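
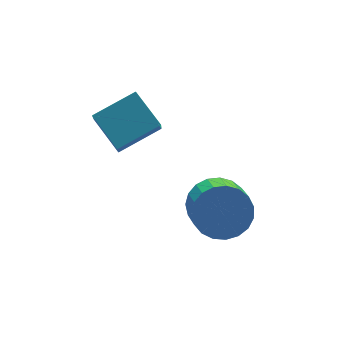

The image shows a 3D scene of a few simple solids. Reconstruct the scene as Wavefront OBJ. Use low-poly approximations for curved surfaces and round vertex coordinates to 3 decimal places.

v 0.295 -1.681 0.508
v 0.58 -1.356 1.072
v 0.289 -2.114 1.656
v 0.005 -2.439 1.092
v 0.304 -1.25 1.072
v 0.013 -2.008 1.656
v 0.027 -1.218 0.975
v -0.264 -1.976 1.559
v -0.203 -1.267 0.797
v -0.494 -2.025 1.381
v -0.348 -1.387 0.57
v -0.639 -2.145 1.153
v -0.381 -1.558 0.331
v -0.672 -2.316 0.915
v -0.297 -1.75 0.123
v -0.588 -2.508 0.707
v -0.111 -1.93 -0.018
v -0.402 -2.688 0.566
v 0.146 -2.068 -0.068
v -0.145 -2.825 0.515
v 0.428 -2.138 -0.019
v 0.137 -2.896 0.565
v 0.688 -2.129 0.122
v 0.397 -2.887 0.705
v 0.879 -2.043 0.329
v 0.588 -2.801 0.913
v 0.97 -1.894 0.567
v 0.679 -2.652 1.151
v 0.944 -1.709 0.795
v 0.653 -2.467 1.379
v 0.806 -1.518 0.974
v 0.515 -2.276 1.558
v -1.682 -0.68 2.785
v -1.825 0.205 3.313
v -1.398 -0.193 2.046
v -1.542 0.692 2.573
v -0.598 -0.732 3.167
v -0.742 0.153 3.694
v -0.315 -0.245 2.427
v -0.458 0.64 2.955
f 2 1 5
f 2 5 3
f 3 5 6
f 3 6 4
f 5 1 7
f 5 7 6
f 6 7 8
f 6 8 4
f 7 1 9
f 7 9 8
f 8 9 10
f 8 10 4
f 9 1 11
f 9 11 10
f 10 11 12
f 10 12 4
f 11 1 13
f 11 13 12
f 12 13 14
f 12 14 4
f 13 1 15
f 13 15 14
f 14 15 16
f 14 16 4
f 15 1 17
f 15 17 16
f 16 17 18
f 16 18 4
f 17 1 19
f 17 19 18
f 18 19 20
f 18 20 4
f 19 1 21
f 19 21 20
f 20 21 22
f 20 22 4
f 21 1 23
f 21 23 22
f 22 23 24
f 22 24 4
f 23 1 25
f 23 25 24
f 24 25 26
f 24 26 4
f 25 1 27
f 25 27 26
f 26 27 28
f 26 28 4
f 27 1 29
f 27 29 28
f 28 29 30
f 28 30 4
f 29 1 31
f 29 31 30
f 30 31 32
f 30 32 4
f 31 1 2
f 31 2 32
f 32 2 3
f 32 3 4
f 34 36 33
f 37 34 33
f 33 36 35
f 35 37 33
f 34 40 36
f 38 34 37
f 38 40 34
f 36 40 35
f 39 37 35
f 35 40 39
f 39 38 37
f 40 38 39



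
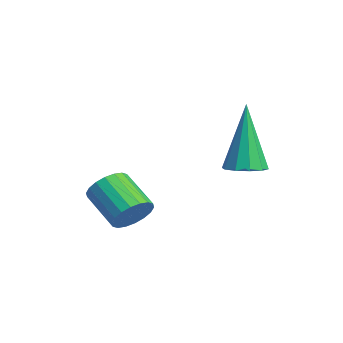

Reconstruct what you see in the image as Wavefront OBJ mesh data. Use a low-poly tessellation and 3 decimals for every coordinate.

v 1.695 -1.343 0.725
v 2.038 -1.498 1.18
v 1.067 -1.853 1.79
v 0.725 -1.697 1.335
v 1.98 -1.247 1.233
v 1.009 -1.602 1.843
v 1.865 -1.016 1.186
v 0.895 -1.371 1.796
v 1.717 -0.849 1.048
v 0.747 -1.204 1.657
v 1.565 -0.78 0.845
v 0.594 -1.135 1.455
v 1.439 -0.822 0.619
v 0.468 -1.177 1.229
v 1.363 -0.968 0.414
v 0.392 -1.322 1.024
v 1.353 -1.187 0.27
v 0.382 -1.542 0.88
v 1.411 -1.438 0.217
v 0.44 -1.793 0.827
v 1.525 -1.669 0.264
v 0.555 -2.024 0.874
v 1.673 -1.836 0.403
v 0.703 -2.191 1.012
v 1.826 -1.905 0.605
v 0.855 -2.26 1.215
v 1.952 -1.863 0.831
v 0.981 -2.218 1.441
v 2.028 -1.718 1.036
v 1.057 -2.072 1.646
v 2.519 1.172 2.29
v 2.889 0.79 2.432
v 2.001 1.368 4.17
v 3.042 1.094 2.442
v 2.995 1.427 2.394
v 2.766 1.663 2.307
v 2.443 1.711 2.213
v 2.149 1.553 2.148
v 1.996 1.249 2.138
v 2.043 0.916 2.186
v 2.272 0.68 2.273
v 2.595 0.632 2.367
f 2 1 5
f 2 5 3
f 3 5 6
f 3 6 4
f 5 1 7
f 5 7 6
f 6 7 8
f 6 8 4
f 7 1 9
f 7 9 8
f 8 9 10
f 8 10 4
f 9 1 11
f 9 11 10
f 10 11 12
f 10 12 4
f 11 1 13
f 11 13 12
f 12 13 14
f 12 14 4
f 13 1 15
f 13 15 14
f 14 15 16
f 14 16 4
f 15 1 17
f 15 17 16
f 16 17 18
f 16 18 4
f 17 1 19
f 17 19 18
f 18 19 20
f 18 20 4
f 19 1 21
f 19 21 20
f 20 21 22
f 20 22 4
f 21 1 23
f 21 23 22
f 22 23 24
f 22 24 4
f 23 1 25
f 23 25 24
f 24 25 26
f 24 26 4
f 25 1 27
f 25 27 26
f 26 27 28
f 26 28 4
f 27 1 29
f 27 29 28
f 28 29 30
f 28 30 4
f 29 1 2
f 29 2 30
f 30 2 3
f 30 3 4
f 32 31 34
f 32 34 33
f 34 31 35
f 34 35 33
f 35 31 36
f 35 36 33
f 36 31 37
f 36 37 33
f 37 31 38
f 37 38 33
f 38 31 39
f 38 39 33
f 39 31 40
f 39 40 33
f 40 31 41
f 40 41 33
f 41 31 42
f 41 42 33
f 42 31 32
f 42 32 33



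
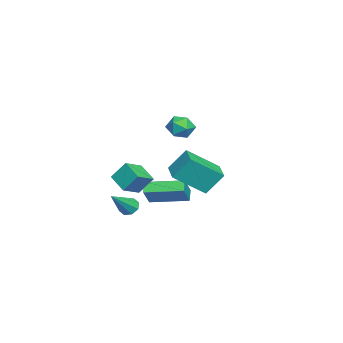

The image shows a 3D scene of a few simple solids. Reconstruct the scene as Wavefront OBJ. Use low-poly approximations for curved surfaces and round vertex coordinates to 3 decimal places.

v 1.093 -2.896 -1.922
v 0.474 -2.95 -1.419
v 1.134 -0.735 -1.639
v 0.514 -0.789 -1.135
v 1.966 -3.051 -0.865
v 1.346 -3.105 -0.361
v 2.006 -0.89 -0.581
v 1.387 -0.944 -0.078
v 1.826 -4.788 0.091
v 1.793 -4.009 1.119
v 0.832 -4.148 -0.425
v 0.799 -3.369 0.602
v 2.661 -3.971 -0.502
v 2.628 -3.192 0.525
v 1.667 -3.331 -1.019
v 1.634 -2.552 0.009
v 2.816 -3.633 -1.607
v 3.26 -3.389 -1.945
v 4.124 -4.307 -0.373
v 3.103 -3.095 -1.618
v 2.777 -3.117 -1.284
v 2.474 -3.441 -1.139
v 2.371 -3.878 -1.268
v 2.528 -4.171 -1.595
v 2.854 -4.15 -1.929
v 3.157 -3.825 -2.074
v -3.966 -1.235 1.896
v -3.589 -1.66 1.206
v -4.151 -2.5 2.574
v -3.774 -2.925 1.884
v -3.278 -2.399 2.41
v -3.164 -1.618 1.991
v -4.576 -2.542 1.789
v -4.462 -1.761 1.37
v -3.966 -2.468 1.14
v -3.164 -2.379 1.524
v -4.576 -1.781 2.256
v -3.774 -1.692 2.64
v 2.977 -1.537 1.395
v 2.786 -0.636 2.629
v 2.322 0.085 0.111
v 2.131 0.986 1.345
v 4.329 -1.086 1.275
v 4.138 -0.185 2.509
v 3.674 0.536 -0.009
v 3.483 1.437 1.225
f 2 4 1
f 5 2 1
f 1 4 3
f 3 5 1
f 2 8 4
f 6 2 5
f 6 8 2
f 4 8 3
f 7 5 3
f 3 8 7
f 7 6 5
f 8 6 7
f 10 12 9
f 13 10 9
f 9 12 11
f 11 13 9
f 10 16 12
f 14 10 13
f 14 16 10
f 12 16 11
f 15 13 11
f 11 16 15
f 15 14 13
f 16 14 15
f 18 17 20
f 18 20 19
f 20 17 21
f 20 21 19
f 21 17 22
f 21 22 19
f 22 17 23
f 22 23 19
f 23 17 24
f 23 24 19
f 24 17 25
f 24 25 19
f 25 17 26
f 25 26 19
f 26 17 18
f 26 18 19
f 27 38 32
f 27 32 28
f 27 28 34
f 27 34 37
f 27 37 38
f 28 32 36
f 32 38 31
f 38 37 29
f 37 34 33
f 34 28 35
f 30 36 31
f 30 31 29
f 30 29 33
f 30 33 35
f 30 35 36
f 31 36 32
f 29 31 38
f 33 29 37
f 35 33 34
f 36 35 28
f 40 42 39
f 43 40 39
f 39 42 41
f 41 43 39
f 40 46 42
f 44 40 43
f 44 46 40
f 42 46 41
f 45 43 41
f 41 46 45
f 45 44 43
f 46 44 45



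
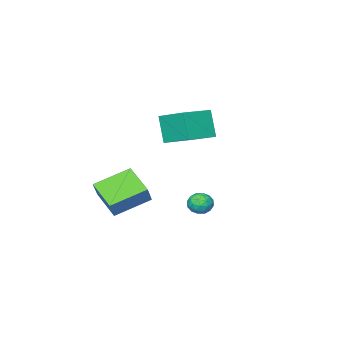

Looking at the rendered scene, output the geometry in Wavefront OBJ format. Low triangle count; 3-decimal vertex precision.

v 3.943 -2.309 -0.73
v 2.084 -1.602 0.087
v 4.186 -0.685 -1.582
v 2.327 0.022 -0.765
v 4.593 -1.842 0.345
v 2.734 -1.135 1.162
v 4.836 -0.218 -0.507
v 2.977 0.489 0.31
v -3.209 -3.248 0.773
v -3.487 -3.986 2.413
v -3.363 -1.475 1.546
v -3.642 -2.214 3.186
v -1.258 -3.226 1.114
v -1.537 -3.965 2.754
v -1.413 -1.454 1.887
v -1.691 -2.192 3.527
v 1.93 3.768 0.005
v 2.432 3.293 0.143
v 1.208 2.927 -0.263
v 1.71 2.452 -0.125
v 1.425 2.825 0.4
v 1.871 3.345 0.566
v 1.769 2.875 -0.686
v 2.215 3.395 -0.52
v 2.332 2.741 -0.284
v 2.12 2.71 0.386
v 1.52 3.51 -0.506
v 1.308 3.479 0.164
v 2.244 3.604 0.097
v 1.396 2.616 -0.217
v 1.228 2.835 0.091
v 1.523 2.556 0.172
v 1.915 3.634 0.346
v 2.21 3.355 0.427
v 1.618 3.08 0.578
v 1.43 2.865 -0.547
v 1.725 2.586 -0.466
v 2.117 3.664 -0.292
v 2.412 3.385 -0.211
v 2.022 3.14 -0.698
v 2.481 3.001 -0.073
v 2.056 2.507 -0.23
v 2.091 2.755 -0.56
v 2.354 3.061 -0.462
v 2.356 2.982 0.321
v 1.931 2.488 0.164
v 1.764 2.708 0.473
v 2.026 3.013 0.57
v 2.297 2.658 0.07
v 1.709 3.732 -0.284
v 1.284 3.238 -0.441
v 1.614 3.207 -0.69
v 1.876 3.512 -0.593
v 1.584 3.713 0.11
v 1.159 3.219 -0.047
v 1.286 3.159 0.342
v 1.549 3.465 0.44
v 1.343 3.562 -0.19
f 2 4 1
f 5 2 1
f 1 4 3
f 3 5 1
f 2 8 4
f 6 2 5
f 6 8 2
f 4 8 3
f 7 5 3
f 3 8 7
f 7 6 5
f 8 6 7
f 10 12 9
f 13 10 9
f 9 12 11
f 11 13 9
f 10 16 12
f 14 10 13
f 14 16 10
f 12 16 11
f 15 13 11
f 11 16 15
f 15 14 13
f 16 14 15
f 17 54 33
f 54 28 57
f 33 57 22
f 54 57 33
f 17 33 29
f 33 22 34
f 29 34 18
f 33 34 29
f 17 29 38
f 29 18 39
f 38 39 24
f 29 39 38
f 17 38 50
f 38 24 53
f 50 53 27
f 38 53 50
f 17 50 54
f 50 27 58
f 54 58 28
f 50 58 54
f 18 34 45
f 34 22 48
f 45 48 26
f 34 48 45
f 22 57 35
f 57 28 56
f 35 56 21
f 57 56 35
f 28 58 55
f 58 27 51
f 55 51 19
f 58 51 55
f 27 53 52
f 53 24 40
f 52 40 23
f 53 40 52
f 24 39 44
f 39 18 41
f 44 41 25
f 39 41 44
f 20 46 32
f 46 26 47
f 32 47 21
f 46 47 32
f 20 32 30
f 32 21 31
f 30 31 19
f 32 31 30
f 20 30 37
f 30 19 36
f 37 36 23
f 30 36 37
f 20 37 42
f 37 23 43
f 42 43 25
f 37 43 42
f 20 42 46
f 42 25 49
f 46 49 26
f 42 49 46
f 21 47 35
f 47 26 48
f 35 48 22
f 47 48 35
f 19 31 55
f 31 21 56
f 55 56 28
f 31 56 55
f 23 36 52
f 36 19 51
f 52 51 27
f 36 51 52
f 25 43 44
f 43 23 40
f 44 40 24
f 43 40 44
f 26 49 45
f 49 25 41
f 45 41 18
f 49 41 45



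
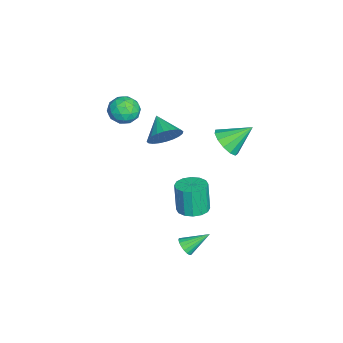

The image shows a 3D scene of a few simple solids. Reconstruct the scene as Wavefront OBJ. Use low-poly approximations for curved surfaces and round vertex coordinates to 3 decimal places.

v -3.113 -1.088 -1.109
v -2.606 -1.097 -0.282
v -4.227 -1.652 -0.431
v -2.768 -0.756 -0.265
v -2.984 -0.465 -0.376
v -3.218 -0.269 -0.599
v -3.437 -0.198 -0.899
v -3.607 -0.262 -1.231
v -3.701 -0.452 -1.545
v -3.706 -0.738 -1.792
v -3.621 -1.078 -1.935
v -3.458 -1.419 -1.952
v -3.243 -1.71 -1.841
v -3.008 -1.906 -1.618
v -2.789 -1.978 -1.318
v -2.62 -1.914 -0.986
v -2.525 -1.724 -0.672
v -2.52 -1.437 -0.425
v 3.421 0.585 -3.663
v 3.7 0.903 -4.014
v 3.099 1.735 -2.877
v 3.474 0.904 -4.108
v 3.237 0.841 -4.114
v 3.037 0.728 -4.03
v 2.913 0.586 -3.873
v 2.889 0.444 -3.675
v 2.971 0.33 -3.475
v 3.142 0.267 -3.312
v 3.368 0.266 -3.218
v 3.605 0.328 -3.212
v 3.805 0.442 -3.296
v 3.929 0.583 -3.453
v 3.953 0.725 -3.651
v 3.871 0.839 -3.851
v -2.904 -2.751 1.761
v -2.348 -2.358 1.198
v -1.872 -3.662 2.142
v -1.316 -3.269 1.579
v -1.586 -2.843 2.304
v -2.223 -2.279 2.069
v -1.997 -3.741 1.271
v -2.634 -3.177 1.036
v -1.788 -2.969 0.895
v -1.534 -2.414 1.534
v -2.686 -3.606 1.806
v -2.432 -3.051 2.445
v -2.717 -2.474 1.446
v -1.503 -3.546 1.894
v -1.662 -3.295 2.321
v -1.335 -3.064 1.99
v -2.643 -2.428 1.957
v -2.317 -2.197 1.627
v -1.868 -2.482 2.277
v -1.903 -3.823 1.713
v -1.577 -3.592 1.383
v -2.885 -2.956 1.35
v -2.558 -2.725 1.019
v -2.352 -3.538 1.063
v -2.061 -2.603 0.937
v -1.454 -3.138 1.161
v -1.854 -3.416 0.98
v -2.229 -3.084 0.842
v -1.911 -2.276 1.312
v -1.305 -2.812 1.537
v -1.463 -2.562 1.963
v -1.838 -2.23 1.824
v -1.582 -2.636 1.135
v -2.915 -3.208 1.803
v -2.309 -3.744 2.028
v -2.382 -3.79 1.516
v -2.757 -3.458 1.377
v -2.766 -2.882 2.179
v -2.159 -3.417 2.403
v -1.991 -2.936 2.498
v -2.366 -2.604 2.36
v -2.638 -3.384 2.205
v 0.633 0.703 -3.31
v 1.445 0.782 -3.161
v 1.16 0.656 -1.54
v 0.347 0.577 -1.69
v 1.292 1.183 -3.157
v 1.006 1.058 -1.536
v 0.962 1.456 -3.194
v 0.676 1.33 -1.573
v 0.544 1.527 -3.262
v 0.258 1.401 -1.642
v 0.149 1.377 -3.343
v -0.136 1.251 -1.723
v -0.115 1.046 -3.415
v -0.401 0.921 -1.795
v -0.18 0.624 -3.46
v -0.465 0.498 -1.839
v -0.026 0.222 -3.464
v -0.312 0.097 -1.843
v 0.304 -0.05 -3.427
v 0.018 -0.176 -1.806
v 0.722 -0.121 -3.358
v 0.436 -0.247 -1.738
v 1.116 0.029 -3.277
v 0.831 -0.097 -1.657
v 1.381 0.359 -3.205
v 1.095 0.234 -1.585
v -1.182 2.132 0.399
v -0.643 1.755 1.027
v -1.498 3.388 1.421
v -0.344 2.061 0.745
v -0.31 2.389 0.352
v -0.554 2.636 -0.026
v -0.997 2.722 -0.269
v -1.499 2.622 -0.3
v -1.9 2.366 -0.11
v -2.073 2.035 0.242
v -1.964 1.736 0.644
v -1.606 1.562 0.967
v -1.114 1.569 1.11
f 2 1 4
f 2 4 3
f 4 1 5
f 4 5 3
f 5 1 6
f 5 6 3
f 6 1 7
f 6 7 3
f 7 1 8
f 7 8 3
f 8 1 9
f 8 9 3
f 9 1 10
f 9 10 3
f 10 1 11
f 10 11 3
f 11 1 12
f 11 12 3
f 12 1 13
f 12 13 3
f 13 1 14
f 13 14 3
f 14 1 15
f 14 15 3
f 15 1 16
f 15 16 3
f 16 1 17
f 16 17 3
f 17 1 18
f 17 18 3
f 18 1 2
f 18 2 3
f 20 19 22
f 20 22 21
f 22 19 23
f 22 23 21
f 23 19 24
f 23 24 21
f 24 19 25
f 24 25 21
f 25 19 26
f 25 26 21
f 26 19 27
f 26 27 21
f 27 19 28
f 27 28 21
f 28 19 29
f 28 29 21
f 29 19 30
f 29 30 21
f 30 19 31
f 30 31 21
f 31 19 32
f 31 32 21
f 32 19 33
f 32 33 21
f 33 19 34
f 33 34 21
f 34 19 20
f 34 20 21
f 35 72 51
f 72 46 75
f 51 75 40
f 72 75 51
f 35 51 47
f 51 40 52
f 47 52 36
f 51 52 47
f 35 47 56
f 47 36 57
f 56 57 42
f 47 57 56
f 35 56 68
f 56 42 71
f 68 71 45
f 56 71 68
f 35 68 72
f 68 45 76
f 72 76 46
f 68 76 72
f 36 52 63
f 52 40 66
f 63 66 44
f 52 66 63
f 40 75 53
f 75 46 74
f 53 74 39
f 75 74 53
f 46 76 73
f 76 45 69
f 73 69 37
f 76 69 73
f 45 71 70
f 71 42 58
f 70 58 41
f 71 58 70
f 42 57 62
f 57 36 59
f 62 59 43
f 57 59 62
f 38 64 50
f 64 44 65
f 50 65 39
f 64 65 50
f 38 50 48
f 50 39 49
f 48 49 37
f 50 49 48
f 38 48 55
f 48 37 54
f 55 54 41
f 48 54 55
f 38 55 60
f 55 41 61
f 60 61 43
f 55 61 60
f 38 60 64
f 60 43 67
f 64 67 44
f 60 67 64
f 39 65 53
f 65 44 66
f 53 66 40
f 65 66 53
f 37 49 73
f 49 39 74
f 73 74 46
f 49 74 73
f 41 54 70
f 54 37 69
f 70 69 45
f 54 69 70
f 43 61 62
f 61 41 58
f 62 58 42
f 61 58 62
f 44 67 63
f 67 43 59
f 63 59 36
f 67 59 63
f 78 77 81
f 78 81 79
f 79 81 82
f 79 82 80
f 81 77 83
f 81 83 82
f 82 83 84
f 82 84 80
f 83 77 85
f 83 85 84
f 84 85 86
f 84 86 80
f 85 77 87
f 85 87 86
f 86 87 88
f 86 88 80
f 87 77 89
f 87 89 88
f 88 89 90
f 88 90 80
f 89 77 91
f 89 91 90
f 90 91 92
f 90 92 80
f 91 77 93
f 91 93 92
f 92 93 94
f 92 94 80
f 93 77 95
f 93 95 94
f 94 95 96
f 94 96 80
f 95 77 97
f 95 97 96
f 96 97 98
f 96 98 80
f 97 77 99
f 97 99 98
f 98 99 100
f 98 100 80
f 99 77 101
f 99 101 100
f 100 101 102
f 100 102 80
f 101 77 78
f 101 78 102
f 102 78 79
f 102 79 80
f 104 103 106
f 104 106 105
f 106 103 107
f 106 107 105
f 107 103 108
f 107 108 105
f 108 103 109
f 108 109 105
f 109 103 110
f 109 110 105
f 110 103 111
f 110 111 105
f 111 103 112
f 111 112 105
f 112 103 113
f 112 113 105
f 113 103 114
f 113 114 105
f 114 103 115
f 114 115 105
f 115 103 104
f 115 104 105



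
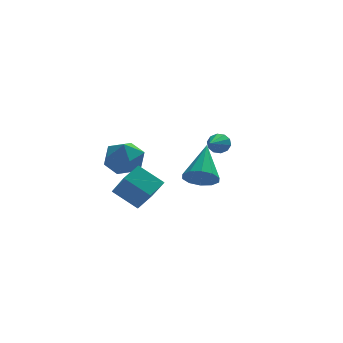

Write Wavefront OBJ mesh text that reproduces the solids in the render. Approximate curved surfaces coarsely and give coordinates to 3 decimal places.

v 0.789 2.362 1.263
v 1.072 2.448 1.774
v 0.051 1.018 1.897
v 0.756 2.629 1.789
v 0.452 2.708 1.603
v 0.277 2.655 1.287
v 0.298 2.49 0.962
v 0.506 2.277 0.752
v 0.822 2.096 0.737
v 1.126 2.017 0.923
v 1.301 2.07 1.239
v 1.28 2.235 1.564
v -4.694 -0.237 -0.184
v -4.301 -1.177 1.062
v -3.898 0.561 0.167
v -3.505 -0.38 1.413
v -3.635 -0.92 -1.033
v -3.242 -1.861 0.213
v -2.839 -0.123 -0.682
v -2.446 -1.063 0.564
v -1.233 -3.17 1.688
v -0.489 -3.56 1.823
v -0.627 -1.57 2.972
v -0.434 -3.246 1.406
v -0.684 -2.903 1.096
v -1.143 -2.662 1.012
v -1.637 -2.615 1.186
v -1.976 -2.781 1.552
v -2.031 -3.095 1.969
v -1.781 -3.438 2.279
v -1.322 -3.679 2.363
v -0.829 -3.725 2.189
v -4.525 3.149 -0.007
v -3.7 3.868 0.203
v -3.54 1.812 0.697
v -2.715 2.531 0.907
v -3.669 2.595 1.48
v -4.278 3.421 1.045
v -2.962 2.259 -0.145
v -3.571 3.085 -0.58
v -2.734 3.318 0.118
v -3.171 3.525 1.122
v -4.069 2.155 -0.222
v -4.506 2.362 0.782
f 2 1 4
f 2 4 3
f 4 1 5
f 4 5 3
f 5 1 6
f 5 6 3
f 6 1 7
f 6 7 3
f 7 1 8
f 7 8 3
f 8 1 9
f 8 9 3
f 9 1 10
f 9 10 3
f 10 1 11
f 10 11 3
f 11 1 12
f 11 12 3
f 12 1 2
f 12 2 3
f 14 16 13
f 17 14 13
f 13 16 15
f 15 17 13
f 14 20 16
f 18 14 17
f 18 20 14
f 16 20 15
f 19 17 15
f 15 20 19
f 19 18 17
f 20 18 19
f 22 21 24
f 22 24 23
f 24 21 25
f 24 25 23
f 25 21 26
f 25 26 23
f 26 21 27
f 26 27 23
f 27 21 28
f 27 28 23
f 28 21 29
f 28 29 23
f 29 21 30
f 29 30 23
f 30 21 31
f 30 31 23
f 31 21 32
f 31 32 23
f 32 21 22
f 32 22 23
f 33 44 38
f 33 38 34
f 33 34 40
f 33 40 43
f 33 43 44
f 34 38 42
f 38 44 37
f 44 43 35
f 43 40 39
f 40 34 41
f 36 42 37
f 36 37 35
f 36 35 39
f 36 39 41
f 36 41 42
f 37 42 38
f 35 37 44
f 39 35 43
f 41 39 40
f 42 41 34



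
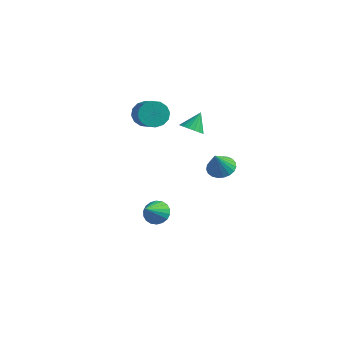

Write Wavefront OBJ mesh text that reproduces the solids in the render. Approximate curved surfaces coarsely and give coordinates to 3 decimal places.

v -2.989 -1.588 2.219
v -2.439 -1.534 1.613
v -1.281 -2.538 2.576
v -1.831 -2.592 3.181
v -2.359 -1.201 1.864
v -1.201 -2.205 2.827
v -2.448 -0.972 2.21
v -1.29 -1.976 3.173
v -2.682 -0.908 2.559
v -1.524 -1.912 3.521
v -2.998 -1.026 2.816
v -1.84 -2.03 3.778
v -3.312 -1.295 2.913
v -2.154 -2.299 3.876
v -3.539 -1.642 2.824
v -2.381 -2.646 3.787
v -3.619 -1.975 2.573
v -2.461 -2.979 3.536
v -3.53 -2.204 2.227
v -2.372 -3.208 3.19
v -3.296 -2.268 1.879
v -2.138 -3.272 2.841
v -2.98 -2.15 1.622
v -1.822 -3.154 2.584
v -2.666 -1.881 1.524
v -1.508 -2.885 2.487
v -1.487 -2.894 -3.997
v -0.759 -2.967 -4.158
v -1.373 -4.066 -2.943
v -0.758 -2.744 -3.91
v -0.902 -2.551 -3.679
v -1.161 -2.425 -3.511
v -1.486 -2.393 -3.44
v -1.811 -2.459 -3.478
v -2.071 -2.612 -3.62
v -2.216 -2.821 -3.836
v -2.217 -3.044 -4.084
v -2.073 -3.238 -4.315
v -1.813 -3.363 -4.483
v -1.489 -3.396 -4.554
v -1.164 -3.329 -4.516
v -0.904 -3.176 -4.374
v 1.734 -1.842 0.206
v 2.439 -1.561 0.34
v 1.746 -2.438 1.394
v 2.251 -1.33 0.457
v 1.975 -1.187 0.532
v 1.656 -1.157 0.55
v 1.352 -1.246 0.508
v 1.113 -1.438 0.414
v 0.982 -1.699 0.284
v 0.981 -1.986 0.141
v 1.11 -2.247 0.008
v 1.347 -2.438 -0.09
v 1.651 -2.526 -0.137
v 1.97 -2.496 -0.125
v 2.248 -2.353 -0.056
v 2.437 -2.121 0.059
v 2.504 -1.841 0.199
v 0.351 -2.469 2.816
v 0.791 -2.858 3.118
v 0.409 -1.731 3.684
v 0.969 -2.665 2.942
v 1.005 -2.427 2.738
v 0.892 -2.199 2.551
v 0.655 -2.032 2.425
v 0.348 -1.966 2.389
v 0.042 -2.014 2.451
v -0.193 -2.167 2.596
v -0.303 -2.389 2.792
v -0.264 -2.629 2.993
v -0.084 -2.832 3.154
v 0.196 -2.952 3.238
v 0.512 -2.962 3.225
f 2 1 5
f 2 5 3
f 3 5 6
f 3 6 4
f 5 1 7
f 5 7 6
f 6 7 8
f 6 8 4
f 7 1 9
f 7 9 8
f 8 9 10
f 8 10 4
f 9 1 11
f 9 11 10
f 10 11 12
f 10 12 4
f 11 1 13
f 11 13 12
f 12 13 14
f 12 14 4
f 13 1 15
f 13 15 14
f 14 15 16
f 14 16 4
f 15 1 17
f 15 17 16
f 16 17 18
f 16 18 4
f 17 1 19
f 17 19 18
f 18 19 20
f 18 20 4
f 19 1 21
f 19 21 20
f 20 21 22
f 20 22 4
f 21 1 23
f 21 23 22
f 22 23 24
f 22 24 4
f 23 1 25
f 23 25 24
f 24 25 26
f 24 26 4
f 25 1 2
f 25 2 26
f 26 2 3
f 26 3 4
f 28 27 30
f 28 30 29
f 30 27 31
f 30 31 29
f 31 27 32
f 31 32 29
f 32 27 33
f 32 33 29
f 33 27 34
f 33 34 29
f 34 27 35
f 34 35 29
f 35 27 36
f 35 36 29
f 36 27 37
f 36 37 29
f 37 27 38
f 37 38 29
f 38 27 39
f 38 39 29
f 39 27 40
f 39 40 29
f 40 27 41
f 40 41 29
f 41 27 42
f 41 42 29
f 42 27 28
f 42 28 29
f 44 43 46
f 44 46 45
f 46 43 47
f 46 47 45
f 47 43 48
f 47 48 45
f 48 43 49
f 48 49 45
f 49 43 50
f 49 50 45
f 50 43 51
f 50 51 45
f 51 43 52
f 51 52 45
f 52 43 53
f 52 53 45
f 53 43 54
f 53 54 45
f 54 43 55
f 54 55 45
f 55 43 56
f 55 56 45
f 56 43 57
f 56 57 45
f 57 43 58
f 57 58 45
f 58 43 59
f 58 59 45
f 59 43 44
f 59 44 45
f 61 60 63
f 61 63 62
f 63 60 64
f 63 64 62
f 64 60 65
f 64 65 62
f 65 60 66
f 65 66 62
f 66 60 67
f 66 67 62
f 67 60 68
f 67 68 62
f 68 60 69
f 68 69 62
f 69 60 70
f 69 70 62
f 70 60 71
f 70 71 62
f 71 60 72
f 71 72 62
f 72 60 73
f 72 73 62
f 73 60 74
f 73 74 62
f 74 60 61
f 74 61 62



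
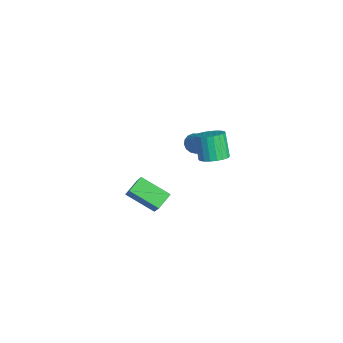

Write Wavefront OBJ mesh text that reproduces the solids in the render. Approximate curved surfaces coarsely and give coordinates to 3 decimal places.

v -3.933 2.386 -0.16
v -3.534 2.576 -0.581
v -2.447 2.634 1.36
v -3.665 2.822 -0.493
v -3.857 2.968 -0.329
v -4.067 2.98 -0.126
v -4.246 2.857 0.069
v -4.353 2.626 0.211
v -4.364 2.34 0.269
v -4.276 2.064 0.228
v -4.11 1.863 0.098
v -3.903 1.781 -0.091
v -3.703 1.838 -0.296
v -3.555 2.02 -0.47
v -3.494 2.287 -0.572
v 1.107 2.036 2.977
v 1.751 2.008 3.32
v 1.097 1.957 4.545
v 0.453 1.984 4.203
v 1.7 2.307 3.306
v 1.046 2.256 4.531
v 1.547 2.559 3.234
v 0.892 2.508 4.459
v 1.318 2.72 3.118
v 0.663 2.669 4.343
v 1.052 2.763 2.978
v 0.397 2.712 4.203
v 0.796 2.681 2.838
v 0.141 2.63 4.063
v 0.593 2.486 2.722
v -0.061 2.435 3.947
v 0.48 2.214 2.65
v -0.175 2.163 3.875
v 0.475 1.911 2.634
v -0.18 1.86 3.859
v 0.58 1.629 2.678
v -0.075 1.578 3.904
v 0.775 1.418 2.774
v 0.121 1.367 3.999
v 1.028 1.313 2.905
v 0.374 1.262 4.13
v 1.295 1.334 3.048
v 0.64 1.283 4.274
v 1.529 1.475 3.18
v 0.875 1.424 4.405
v 1.691 1.714 3.276
v 1.036 1.663 4.501
v -3.07 -1.378 -2.69
v -1.782 -1.426 -1.281
v -3.581 -0.687 -2.199
v -2.293 -0.735 -0.789
v -2.147 -0.125 -3.491
v -0.859 -0.173 -2.081
v -2.658 0.566 -2.999
v -1.37 0.518 -1.59
f 2 1 4
f 2 4 3
f 4 1 5
f 4 5 3
f 5 1 6
f 5 6 3
f 6 1 7
f 6 7 3
f 7 1 8
f 7 8 3
f 8 1 9
f 8 9 3
f 9 1 10
f 9 10 3
f 10 1 11
f 10 11 3
f 11 1 12
f 11 12 3
f 12 1 13
f 12 13 3
f 13 1 14
f 13 14 3
f 14 1 15
f 14 15 3
f 15 1 2
f 15 2 3
f 17 16 20
f 17 20 18
f 18 20 21
f 18 21 19
f 20 16 22
f 20 22 21
f 21 22 23
f 21 23 19
f 22 16 24
f 22 24 23
f 23 24 25
f 23 25 19
f 24 16 26
f 24 26 25
f 25 26 27
f 25 27 19
f 26 16 28
f 26 28 27
f 27 28 29
f 27 29 19
f 28 16 30
f 28 30 29
f 29 30 31
f 29 31 19
f 30 16 32
f 30 32 31
f 31 32 33
f 31 33 19
f 32 16 34
f 32 34 33
f 33 34 35
f 33 35 19
f 34 16 36
f 34 36 35
f 35 36 37
f 35 37 19
f 36 16 38
f 36 38 37
f 37 38 39
f 37 39 19
f 38 16 40
f 38 40 39
f 39 40 41
f 39 41 19
f 40 16 42
f 40 42 41
f 41 42 43
f 41 43 19
f 42 16 44
f 42 44 43
f 43 44 45
f 43 45 19
f 44 16 46
f 44 46 45
f 45 46 47
f 45 47 19
f 46 16 17
f 46 17 47
f 47 17 18
f 47 18 19
f 49 51 48
f 52 49 48
f 48 51 50
f 50 52 48
f 49 55 51
f 53 49 52
f 53 55 49
f 51 55 50
f 54 52 50
f 50 55 54
f 54 53 52
f 55 53 54



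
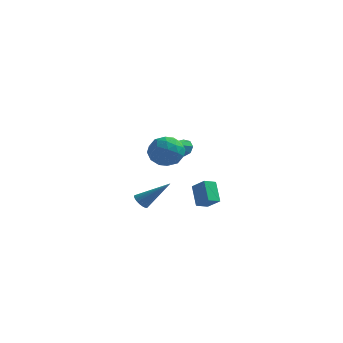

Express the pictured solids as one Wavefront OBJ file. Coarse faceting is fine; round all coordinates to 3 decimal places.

v 1.536 -3.602 -0.187
v 1.916 -3.875 -0.496
v 3.044 -3.078 1.207
v 1.925 -3.66 -0.586
v 1.867 -3.436 -0.608
v 1.751 -3.24 -0.556
v 1.599 -3.107 -0.441
v 1.435 -3.06 -0.282
v 1.289 -3.106 -0.107
v 1.186 -3.238 0.054
v 1.143 -3.433 0.174
v 1.168 -3.658 0.231
v 1.257 -3.872 0.216
v 1.394 -4.04 0.131
v 1.556 -4.133 -0.009
v 1.714 -4.133 -0.18
v 1.841 -4.042 -0.352
v 3.323 -3.275 4.71
v 4.04 -3.314 3.9
v 2.26 -4.346 3.82
v 2.977 -4.385 3.01
v 3.206 -4.854 3.959
v 3.863 -4.191 4.509
v 2.437 -3.469 3.211
v 3.094 -2.806 3.761
v 3.493 -3.433 2.973
v 3.968 -4.289 3.436
v 2.332 -3.371 4.284
v 2.807 -4.227 4.747
v 3.775 -3.2 4.383
v 2.525 -4.46 3.337
v 2.66 -4.735 3.895
v 3.082 -4.758 3.418
v 3.671 -3.716 4.741
v 4.093 -3.739 4.265
v 3.602 -4.644 4.3
v 2.207 -3.921 3.455
v 2.629 -3.944 2.979
v 3.218 -2.902 4.302
v 3.64 -2.925 3.825
v 2.698 -3.016 3.42
v 3.875 -3.293 3.363
v 3.25 -3.923 2.839
v 2.932 -3.384 2.957
v 3.318 -2.995 3.281
v 4.154 -3.797 3.634
v 3.53 -4.426 3.111
v 3.664 -4.702 3.669
v 4.05 -4.313 3.992
v 3.833 -3.867 3.09
v 2.77 -3.234 4.609
v 2.146 -3.863 4.086
v 2.25 -3.347 3.728
v 2.636 -2.958 4.051
v 3.05 -3.737 4.881
v 2.425 -4.367 4.357
v 2.982 -4.665 4.439
v 3.368 -4.276 4.763
v 2.467 -3.793 4.63
v 0.653 4.171 1.259
v 0.973 4.348 1.796
v 0.247 2.709 1.981
v 0.495 4.485 1.805
v 0.109 4.438 1.494
v 0.043 4.235 1.045
v 0.334 3.993 0.721
v 0.812 3.856 0.712
v 1.197 3.903 1.024
v 1.264 4.107 1.473
v 2.25 1.693 -0.752
v 3.131 1.402 -0.09
v 2.671 2.385 -1.009
v 3.552 2.094 -0.346
v 2.848 0.906 -1.894
v 3.729 0.615 -1.231
v 3.269 1.598 -2.15
v 4.15 1.307 -1.488
f 2 1 4
f 2 4 3
f 4 1 5
f 4 5 3
f 5 1 6
f 5 6 3
f 6 1 7
f 6 7 3
f 7 1 8
f 7 8 3
f 8 1 9
f 8 9 3
f 9 1 10
f 9 10 3
f 10 1 11
f 10 11 3
f 11 1 12
f 11 12 3
f 12 1 13
f 12 13 3
f 13 1 14
f 13 14 3
f 14 1 15
f 14 15 3
f 15 1 16
f 15 16 3
f 16 1 17
f 16 17 3
f 17 1 2
f 17 2 3
f 18 55 34
f 55 29 58
f 34 58 23
f 55 58 34
f 18 34 30
f 34 23 35
f 30 35 19
f 34 35 30
f 18 30 39
f 30 19 40
f 39 40 25
f 30 40 39
f 18 39 51
f 39 25 54
f 51 54 28
f 39 54 51
f 18 51 55
f 51 28 59
f 55 59 29
f 51 59 55
f 19 35 46
f 35 23 49
f 46 49 27
f 35 49 46
f 23 58 36
f 58 29 57
f 36 57 22
f 58 57 36
f 29 59 56
f 59 28 52
f 56 52 20
f 59 52 56
f 28 54 53
f 54 25 41
f 53 41 24
f 54 41 53
f 25 40 45
f 40 19 42
f 45 42 26
f 40 42 45
f 21 47 33
f 47 27 48
f 33 48 22
f 47 48 33
f 21 33 31
f 33 22 32
f 31 32 20
f 33 32 31
f 21 31 38
f 31 20 37
f 38 37 24
f 31 37 38
f 21 38 43
f 38 24 44
f 43 44 26
f 38 44 43
f 21 43 47
f 43 26 50
f 47 50 27
f 43 50 47
f 22 48 36
f 48 27 49
f 36 49 23
f 48 49 36
f 20 32 56
f 32 22 57
f 56 57 29
f 32 57 56
f 24 37 53
f 37 20 52
f 53 52 28
f 37 52 53
f 26 44 45
f 44 24 41
f 45 41 25
f 44 41 45
f 27 50 46
f 50 26 42
f 46 42 19
f 50 42 46
f 61 60 63
f 61 63 62
f 63 60 64
f 63 64 62
f 64 60 65
f 64 65 62
f 65 60 66
f 65 66 62
f 66 60 67
f 66 67 62
f 67 60 68
f 67 68 62
f 68 60 69
f 68 69 62
f 69 60 61
f 69 61 62
f 71 73 70
f 74 71 70
f 70 73 72
f 72 74 70
f 71 77 73
f 75 71 74
f 75 77 71
f 73 77 72
f 76 74 72
f 72 77 76
f 76 75 74
f 77 75 76



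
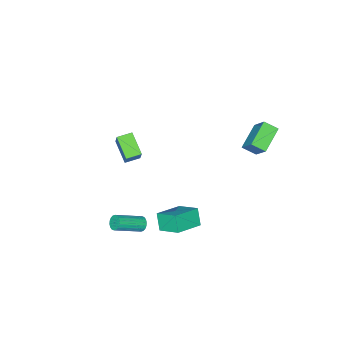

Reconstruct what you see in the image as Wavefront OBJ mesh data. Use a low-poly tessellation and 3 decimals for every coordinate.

v -5.178 2.603 2.438
v -4.8 3.709 3.82
v -3.569 3.065 1.629
v -3.191 4.171 3.011
v -4.709 1.829 2.929
v -4.331 2.935 4.311
v -3.1 2.291 2.12
v -2.722 3.397 3.502
v 4.189 2.313 0.855
v 4.052 3.713 1.617
v 2.43 2.426 0.329
v 2.292 3.827 1.091
v 4.528 2.893 -0.151
v 4.39 4.294 0.611
v 2.768 3.007 -0.677
v 2.631 4.407 0.085
v 3.146 -0.101 -2.937
v 3.451 0.163 -3.296
v 5.1 -0.475 -2.361
v 4.794 -0.739 -2.003
v 3.417 0.327 -3.123
v 5.066 -0.311 -2.189
v 3.329 0.407 -2.914
v 4.978 -0.232 -1.98
v 3.205 0.385 -2.71
v 4.854 -0.253 -1.775
v 3.069 0.268 -2.55
v 4.718 -0.371 -1.616
v 2.948 0.077 -2.467
v 4.597 -0.561 -1.533
v 2.866 -0.148 -2.477
v 4.515 -0.787 -1.543
v 2.84 -0.365 -2.579
v 4.489 -1.003 -1.644
v 2.874 -0.529 -2.751
v 4.523 -1.167 -1.817
v 2.962 -0.608 -2.96
v 4.611 -1.247 -2.026
v 3.086 -0.587 -3.165
v 4.735 -1.225 -2.23
v 3.222 -0.469 -3.324
v 4.871 -1.108 -2.39
v 3.343 -0.279 -3.407
v 4.992 -0.917 -2.473
v 3.425 -0.053 -3.397
v 5.074 -0.692 -2.463
v 0.195 -3.243 -0.602
v -0.307 -4.595 0.299
v 0.67 -2.598 0.631
v 0.168 -3.95 1.532
v 1.112 -3.67 -0.732
v 0.61 -5.022 0.169
v 1.587 -3.025 0.501
v 1.085 -4.377 1.402
f 2 4 1
f 5 2 1
f 1 4 3
f 3 5 1
f 2 8 4
f 6 2 5
f 6 8 2
f 4 8 3
f 7 5 3
f 3 8 7
f 7 6 5
f 8 6 7
f 10 12 9
f 13 10 9
f 9 12 11
f 11 13 9
f 10 16 12
f 14 10 13
f 14 16 10
f 12 16 11
f 15 13 11
f 11 16 15
f 15 14 13
f 16 14 15
f 18 17 21
f 18 21 19
f 19 21 22
f 19 22 20
f 21 17 23
f 21 23 22
f 22 23 24
f 22 24 20
f 23 17 25
f 23 25 24
f 24 25 26
f 24 26 20
f 25 17 27
f 25 27 26
f 26 27 28
f 26 28 20
f 27 17 29
f 27 29 28
f 28 29 30
f 28 30 20
f 29 17 31
f 29 31 30
f 30 31 32
f 30 32 20
f 31 17 33
f 31 33 32
f 32 33 34
f 32 34 20
f 33 17 35
f 33 35 34
f 34 35 36
f 34 36 20
f 35 17 37
f 35 37 36
f 36 37 38
f 36 38 20
f 37 17 39
f 37 39 38
f 38 39 40
f 38 40 20
f 39 17 41
f 39 41 40
f 40 41 42
f 40 42 20
f 41 17 43
f 41 43 42
f 42 43 44
f 42 44 20
f 43 17 45
f 43 45 44
f 44 45 46
f 44 46 20
f 45 17 18
f 45 18 46
f 46 18 19
f 46 19 20
f 48 50 47
f 51 48 47
f 47 50 49
f 49 51 47
f 48 54 50
f 52 48 51
f 52 54 48
f 50 54 49
f 53 51 49
f 49 54 53
f 53 52 51
f 54 52 53



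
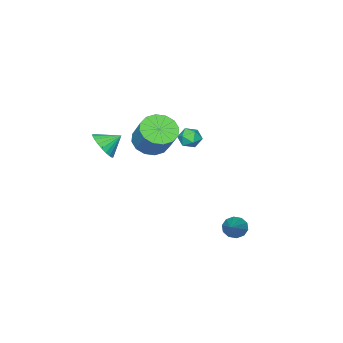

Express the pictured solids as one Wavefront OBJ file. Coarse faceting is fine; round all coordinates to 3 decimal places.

v 2.734 -1.649 3.091
v 3.213 -2.364 3.442
v 3.646 -1.466 4.68
v 3.166 -0.751 4.329
v 3.527 -2.129 3.162
v 3.959 -1.231 4.401
v 3.628 -1.766 2.863
v 4.06 -0.868 4.102
v 3.489 -1.371 2.625
v 3.922 -0.473 3.864
v 3.148 -1.05 2.512
v 3.581 -0.152 3.751
v 2.696 -0.89 2.554
v 3.129 0.008 3.793
v 2.254 -0.934 2.74
v 2.687 -0.036 3.978
v 1.941 -1.169 3.019
v 2.373 -0.271 4.258
v 1.84 -1.532 3.318
v 2.272 -0.634 4.557
v 1.978 -1.927 3.556
v 2.411 -1.029 4.795
v 2.319 -2.248 3.669
v 2.752 -1.35 4.908
v 2.771 -2.408 3.627
v 3.204 -1.51 4.866
v 3.293 -4.165 2.017
v 3.657 -4.454 2.716
v 2.587 -3.635 2.603
v 3.825 -4.177 2.667
v 3.911 -3.898 2.518
v 3.904 -3.659 2.294
v 3.803 -3.498 2.027
v 3.625 -3.438 1.758
v 3.396 -3.489 1.529
v 3.151 -3.643 1.374
v 2.929 -3.876 1.317
v 2.761 -4.153 1.366
v 2.675 -4.433 1.515
v 2.682 -4.671 1.739
v 2.783 -4.833 2.006
v 2.961 -4.892 2.275
v 3.19 -4.842 2.504
v 3.434 -4.688 2.659
v 0.728 1.739 -2.346
v 1.152 1.363 -2.599
v 2.252 2.681 -1.194
v 1.124 1.676 -2.819
v 0.945 2.013 -2.858
v 0.683 2.245 -2.701
v 0.439 2.283 -2.409
v 0.304 2.114 -2.092
v 0.332 1.801 -1.873
v 0.511 1.464 -1.834
v 0.773 1.232 -1.99
v 1.017 1.194 -2.283
v -0.604 -1.375 1.865
v -0.295 -1.596 2.382
v -0.325 -2.224 1.338
v -0.016 -2.445 1.855
v -0.657 -2.412 1.854
v -0.829 -1.887 2.18
v 0.209 -1.933 1.54
v 0.037 -1.408 1.866
v 0.207 -1.94 2.182
v -0.328 -2.236 2.375
v -0.292 -1.584 1.345
v -0.827 -1.88 1.538
f 2 1 5
f 2 5 3
f 3 5 6
f 3 6 4
f 5 1 7
f 5 7 6
f 6 7 8
f 6 8 4
f 7 1 9
f 7 9 8
f 8 9 10
f 8 10 4
f 9 1 11
f 9 11 10
f 10 11 12
f 10 12 4
f 11 1 13
f 11 13 12
f 12 13 14
f 12 14 4
f 13 1 15
f 13 15 14
f 14 15 16
f 14 16 4
f 15 1 17
f 15 17 16
f 16 17 18
f 16 18 4
f 17 1 19
f 17 19 18
f 18 19 20
f 18 20 4
f 19 1 21
f 19 21 20
f 20 21 22
f 20 22 4
f 21 1 23
f 21 23 22
f 22 23 24
f 22 24 4
f 23 1 25
f 23 25 24
f 24 25 26
f 24 26 4
f 25 1 2
f 25 2 26
f 26 2 3
f 26 3 4
f 28 27 30
f 28 30 29
f 30 27 31
f 30 31 29
f 31 27 32
f 31 32 29
f 32 27 33
f 32 33 29
f 33 27 34
f 33 34 29
f 34 27 35
f 34 35 29
f 35 27 36
f 35 36 29
f 36 27 37
f 36 37 29
f 37 27 38
f 37 38 29
f 38 27 39
f 38 39 29
f 39 27 40
f 39 40 29
f 40 27 41
f 40 41 29
f 41 27 42
f 41 42 29
f 42 27 43
f 42 43 29
f 43 27 44
f 43 44 29
f 44 27 28
f 44 28 29
f 46 45 48
f 46 48 47
f 48 45 49
f 48 49 47
f 49 45 50
f 49 50 47
f 50 45 51
f 50 51 47
f 51 45 52
f 51 52 47
f 52 45 53
f 52 53 47
f 53 45 54
f 53 54 47
f 54 45 55
f 54 55 47
f 55 45 56
f 55 56 47
f 56 45 46
f 56 46 47
f 57 68 62
f 57 62 58
f 57 58 64
f 57 64 67
f 57 67 68
f 58 62 66
f 62 68 61
f 68 67 59
f 67 64 63
f 64 58 65
f 60 66 61
f 60 61 59
f 60 59 63
f 60 63 65
f 60 65 66
f 61 66 62
f 59 61 68
f 63 59 67
f 65 63 64
f 66 65 58



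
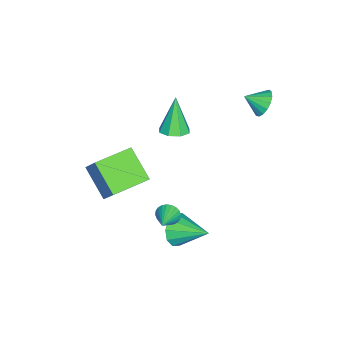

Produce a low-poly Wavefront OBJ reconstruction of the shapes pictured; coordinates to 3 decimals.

v 2.008 1.112 -4.024
v 2.428 1.365 -4.872
v 2.432 2.848 -3.296
v 1.843 1.519 -4.9
v 1.321 1.517 -4.592
v 1.062 1.361 -4.068
v 1.164 1.109 -3.527
v 1.589 0.858 -3.175
v 2.174 0.704 -3.148
v 2.696 0.706 -3.455
v 2.955 0.862 -3.98
v 2.853 1.114 -4.521
v -3.162 -0.627 -1.426
v -2.657 -1.271 -1.287
v -3.938 -0.793 0.626
v -2.388 -0.715 -1.14
v -2.572 -0.107 -1.161
v -3.102 0.196 -1.337
v -3.667 0.017 -1.565
v -3.936 -0.539 -1.712
v -3.752 -1.147 -1.691
v -3.223 -1.45 -1.515
v 3.065 -2.325 -1.403
v 2.06 -3.581 -0.181
v 1.427 -1.011 -1.401
v 0.422 -2.266 -0.179
v 3.638 -1.614 -0.201
v 2.633 -2.869 1.021
v 2 -0.299 -0.199
v 0.995 -1.555 1.023
v 2.8 0.883 -1.954
v 3.022 0.542 -2.449
v 4.08 0.977 -1.446
v 3.04 0.775 -2.538
v 3.022 1.024 -2.538
v 2.97 1.251 -2.449
v 2.892 1.423 -2.285
v 2.8 1.512 -2.071
v 2.708 1.505 -1.839
v 2.63 1.404 -1.624
v 2.578 1.223 -1.46
v 2.56 0.99 -1.371
v 2.579 0.741 -1.371
v 2.631 0.514 -1.46
v 2.709 0.342 -1.624
v 2.801 0.253 -1.838
v 2.893 0.26 -2.07
v 2.97 0.361 -2.285
v -3.454 3.923 1.98
v -2.715 3.912 1.581
v -3.166 2.997 2.54
v -2.644 4.133 1.91
v -2.758 4.305 2.254
v -3.032 4.39 2.536
v -3.402 4.368 2.691
v -3.785 4.244 2.682
v -4.091 4.047 2.513
v -4.252 3.821 2.222
v -4.23 3.619 1.875
v -4.03 3.486 1.553
v -3.698 3.453 1.328
v -3.31 3.528 1.253
v -2.956 3.694 1.344
f 2 1 4
f 2 4 3
f 4 1 5
f 4 5 3
f 5 1 6
f 5 6 3
f 6 1 7
f 6 7 3
f 7 1 8
f 7 8 3
f 8 1 9
f 8 9 3
f 9 1 10
f 9 10 3
f 10 1 11
f 10 11 3
f 11 1 12
f 11 12 3
f 12 1 2
f 12 2 3
f 14 13 16
f 14 16 15
f 16 13 17
f 16 17 15
f 17 13 18
f 17 18 15
f 18 13 19
f 18 19 15
f 19 13 20
f 19 20 15
f 20 13 21
f 20 21 15
f 21 13 22
f 21 22 15
f 22 13 14
f 22 14 15
f 24 26 23
f 27 24 23
f 23 26 25
f 25 27 23
f 24 30 26
f 28 24 27
f 28 30 24
f 26 30 25
f 29 27 25
f 25 30 29
f 29 28 27
f 30 28 29
f 32 31 34
f 32 34 33
f 34 31 35
f 34 35 33
f 35 31 36
f 35 36 33
f 36 31 37
f 36 37 33
f 37 31 38
f 37 38 33
f 38 31 39
f 38 39 33
f 39 31 40
f 39 40 33
f 40 31 41
f 40 41 33
f 41 31 42
f 41 42 33
f 42 31 43
f 42 43 33
f 43 31 44
f 43 44 33
f 44 31 45
f 44 45 33
f 45 31 46
f 45 46 33
f 46 31 47
f 46 47 33
f 47 31 48
f 47 48 33
f 48 31 32
f 48 32 33
f 50 49 52
f 50 52 51
f 52 49 53
f 52 53 51
f 53 49 54
f 53 54 51
f 54 49 55
f 54 55 51
f 55 49 56
f 55 56 51
f 56 49 57
f 56 57 51
f 57 49 58
f 57 58 51
f 58 49 59
f 58 59 51
f 59 49 60
f 59 60 51
f 60 49 61
f 60 61 51
f 61 49 62
f 61 62 51
f 62 49 63
f 62 63 51
f 63 49 50
f 63 50 51



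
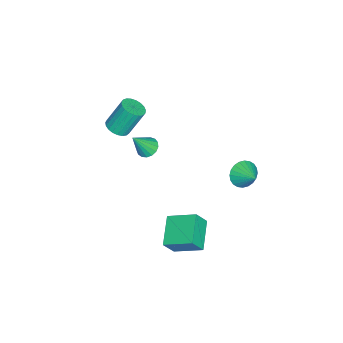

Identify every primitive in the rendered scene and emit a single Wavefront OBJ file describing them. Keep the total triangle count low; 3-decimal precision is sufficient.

v -1.771 -2.822 2.682
v -1.274 -2.409 2.612
v -1.652 -1.705 4.067
v -2.149 -2.118 4.138
v -1.476 -2.274 2.494
v -1.854 -1.57 3.949
v -1.73 -2.234 2.409
v -2.107 -1.53 3.864
v -1.99 -2.295 2.371
v -2.368 -1.591 3.826
v -2.213 -2.448 2.387
v -2.59 -1.744 3.842
v -2.359 -2.665 2.454
v -2.737 -1.961 3.909
v -2.404 -2.909 2.561
v -2.781 -2.205 4.016
v -2.339 -3.138 2.688
v -2.716 -2.435 4.143
v -2.176 -3.313 2.815
v -2.554 -2.609 4.27
v -1.943 -3.403 2.919
v -2.321 -2.699 4.374
v -1.68 -3.392 2.982
v -2.058 -2.688 4.437
v -1.434 -3.282 2.993
v -1.811 -2.579 4.448
v -1.245 -3.094 2.95
v -1.622 -2.39 4.406
v -1.147 -2.858 2.861
v -1.525 -2.154 4.317
v -1.158 -2.616 2.742
v -1.535 -1.912 4.197
v 0.912 0.804 -3.563
v -0.623 0.536 -2.962
v 0.913 2.255 -2.912
v -0.621 1.986 -2.311
v 1.341 0.394 -2.649
v -0.193 0.125 -2.048
v 1.343 1.844 -1.998
v -0.192 1.576 -1.397
v -4.073 2.848 -1.828
v -3.633 2.942 -2.478
v -3.387 3.632 -1.252
v -3.848 3.159 -2.519
v -4.097 3.329 -2.454
v -4.342 3.426 -2.294
v -4.546 3.435 -2.064
v -4.678 3.354 -1.797
v -4.718 3.197 -1.535
v -4.66 2.986 -1.318
v -4.512 2.754 -1.178
v -4.297 2.537 -1.138
v -4.048 2.367 -1.202
v -3.803 2.27 -1.362
v -3.599 2.261 -1.593
v -3.467 2.342 -1.859
v -3.427 2.499 -2.121
v -3.485 2.71 -2.338
v -3.397 -1.872 -0.371
v -2.928 -1.486 -0.429
v -2.783 -2.428 0.891
v -3.122 -1.337 -0.269
v -3.379 -1.311 -0.133
v -3.64 -1.413 -0.051
v -3.845 -1.62 -0.042
v -3.948 -1.885 -0.109
v -3.924 -2.147 -0.236
v -3.78 -2.346 -0.394
v -3.548 -2.436 -0.546
v -3.281 -2.397 -0.659
v -3.041 -2.238 -0.705
v -2.883 -1.994 -0.675
v -2.842 -1.723 -0.576
f 2 1 5
f 2 5 3
f 3 5 6
f 3 6 4
f 5 1 7
f 5 7 6
f 6 7 8
f 6 8 4
f 7 1 9
f 7 9 8
f 8 9 10
f 8 10 4
f 9 1 11
f 9 11 10
f 10 11 12
f 10 12 4
f 11 1 13
f 11 13 12
f 12 13 14
f 12 14 4
f 13 1 15
f 13 15 14
f 14 15 16
f 14 16 4
f 15 1 17
f 15 17 16
f 16 17 18
f 16 18 4
f 17 1 19
f 17 19 18
f 18 19 20
f 18 20 4
f 19 1 21
f 19 21 20
f 20 21 22
f 20 22 4
f 21 1 23
f 21 23 22
f 22 23 24
f 22 24 4
f 23 1 25
f 23 25 24
f 24 25 26
f 24 26 4
f 25 1 27
f 25 27 26
f 26 27 28
f 26 28 4
f 27 1 29
f 27 29 28
f 28 29 30
f 28 30 4
f 29 1 31
f 29 31 30
f 30 31 32
f 30 32 4
f 31 1 2
f 31 2 32
f 32 2 3
f 32 3 4
f 34 36 33
f 37 34 33
f 33 36 35
f 35 37 33
f 34 40 36
f 38 34 37
f 38 40 34
f 36 40 35
f 39 37 35
f 35 40 39
f 39 38 37
f 40 38 39
f 42 41 44
f 42 44 43
f 44 41 45
f 44 45 43
f 45 41 46
f 45 46 43
f 46 41 47
f 46 47 43
f 47 41 48
f 47 48 43
f 48 41 49
f 48 49 43
f 49 41 50
f 49 50 43
f 50 41 51
f 50 51 43
f 51 41 52
f 51 52 43
f 52 41 53
f 52 53 43
f 53 41 54
f 53 54 43
f 54 41 55
f 54 55 43
f 55 41 56
f 55 56 43
f 56 41 57
f 56 57 43
f 57 41 58
f 57 58 43
f 58 41 42
f 58 42 43
f 60 59 62
f 60 62 61
f 62 59 63
f 62 63 61
f 63 59 64
f 63 64 61
f 64 59 65
f 64 65 61
f 65 59 66
f 65 66 61
f 66 59 67
f 66 67 61
f 67 59 68
f 67 68 61
f 68 59 69
f 68 69 61
f 69 59 70
f 69 70 61
f 70 59 71
f 70 71 61
f 71 59 72
f 71 72 61
f 72 59 73
f 72 73 61
f 73 59 60
f 73 60 61



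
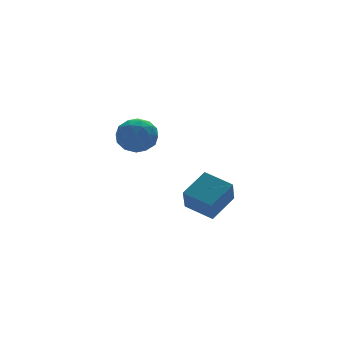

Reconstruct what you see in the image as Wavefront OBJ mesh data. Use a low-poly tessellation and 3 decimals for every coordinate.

v -2.806 0.244 2.033
v -2.462 -0.09 2.475
v -2.738 -0.57 1.365
v -2.394 -0.904 1.807
v -3.026 -0.781 1.911
v -3.068 -0.277 2.324
v -2.132 -0.383 1.516
v -2.174 0.121 1.929
v -2.046 -0.477 2.155
v -2.598 -0.723 2.4
v -2.602 0.063 1.44
v -3.154 -0.183 1.685
v -2.64 0.149 2.312
v -2.56 -0.809 1.528
v -2.932 -0.736 1.589
v -2.729 -0.932 1.849
v -2.996 0.038 2.223
v -2.794 -0.158 2.483
v -3.125 -0.564 2.152
v -2.406 -0.502 1.357
v -2.204 -0.698 1.617
v -2.471 0.272 1.991
v -2.268 0.076 2.251
v -2.075 -0.096 1.688
v -2.193 -0.275 2.384
v -2.153 -0.754 1.992
v -1.999 -0.447 1.821
v -2.024 -0.152 2.063
v -2.517 -0.42 2.528
v -2.478 -0.898 2.136
v -2.849 -0.826 2.197
v -2.874 -0.53 2.439
v -2.273 -0.647 2.34
v -2.722 0.238 1.704
v -2.683 -0.24 1.312
v -2.326 -0.13 1.401
v -2.351 0.166 1.643
v -3.047 0.094 1.848
v -3.007 -0.385 1.456
v -3.176 -0.508 1.777
v -3.201 -0.213 2.019
v -2.927 -0.013 1.5
v -1.487 -4.019 1.178
v -1.953 -3.273 1.45
v -2.301 -4.343 0.675
v -2.767 -3.598 0.948
v -1.213 -3.582 0.452
v -1.679 -2.837 0.725
v -2.027 -3.907 -0.05
v -2.493 -3.161 0.222
f 1 38 17
f 38 12 41
f 17 41 6
f 38 41 17
f 1 17 13
f 17 6 18
f 13 18 2
f 17 18 13
f 1 13 22
f 13 2 23
f 22 23 8
f 13 23 22
f 1 22 34
f 22 8 37
f 34 37 11
f 22 37 34
f 1 34 38
f 34 11 42
f 38 42 12
f 34 42 38
f 2 18 29
f 18 6 32
f 29 32 10
f 18 32 29
f 6 41 19
f 41 12 40
f 19 40 5
f 41 40 19
f 12 42 39
f 42 11 35
f 39 35 3
f 42 35 39
f 11 37 36
f 37 8 24
f 36 24 7
f 37 24 36
f 8 23 28
f 23 2 25
f 28 25 9
f 23 25 28
f 4 30 16
f 30 10 31
f 16 31 5
f 30 31 16
f 4 16 14
f 16 5 15
f 14 15 3
f 16 15 14
f 4 14 21
f 14 3 20
f 21 20 7
f 14 20 21
f 4 21 26
f 21 7 27
f 26 27 9
f 21 27 26
f 4 26 30
f 26 9 33
f 30 33 10
f 26 33 30
f 5 31 19
f 31 10 32
f 19 32 6
f 31 32 19
f 3 15 39
f 15 5 40
f 39 40 12
f 15 40 39
f 7 20 36
f 20 3 35
f 36 35 11
f 20 35 36
f 9 27 28
f 27 7 24
f 28 24 8
f 27 24 28
f 10 33 29
f 33 9 25
f 29 25 2
f 33 25 29
f 44 46 43
f 47 44 43
f 43 46 45
f 45 47 43
f 44 50 46
f 48 44 47
f 48 50 44
f 46 50 45
f 49 47 45
f 45 50 49
f 49 48 47
f 50 48 49



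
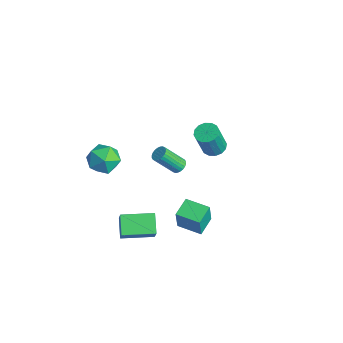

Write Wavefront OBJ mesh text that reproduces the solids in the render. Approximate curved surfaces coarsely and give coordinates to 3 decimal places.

v -2.047 -3.412 2.037
v -1.608 -2.686 2.743
v -0.892 -4.654 2.597
v -0.453 -3.928 3.303
v -1.475 -4.312 3.47
v -2.188 -3.544 3.124
v -0.312 -3.796 2.216
v -1.025 -3.028 1.87
v -0.535 -2.923 2.854
v -1.254 -3.242 3.629
v -1.246 -4.098 1.711
v -1.965 -4.417 2.486
v 2.491 -4.348 -0.9
v 1.48 -3.97 -0.159
v 3.128 -2.559 -0.944
v 2.116 -2.18 -0.203
v 3.344 -4.62 0.403
v 2.332 -4.241 1.144
v 3.98 -2.83 0.359
v 2.969 -2.452 1.1
v 1.542 -0.34 3.182
v 2.034 -0.474 3.202
v 1.69 -1.534 4.499
v 1.198 -1.4 4.478
v 2.03 -0.319 3.328
v 1.686 -1.38 4.625
v 1.952 -0.168 3.431
v 1.608 -1.228 4.728
v 1.812 -0.043 3.496
v 1.468 -1.103 4.793
v 1.631 0.037 3.513
v 1.287 -1.023 4.81
v 1.436 0.06 3.48
v 1.092 -1 4.777
v 1.257 0.021 3.401
v 0.913 -1.039 4.698
v 1.122 -0.072 3.289
v 0.778 -1.132 4.586
v 1.05 -0.206 3.161
v 0.706 -1.266 4.458
v 1.054 -0.36 3.035
v 0.71 -1.421 4.332
v 1.132 -0.512 2.932
v 0.788 -1.572 4.229
v 1.272 -0.637 2.867
v 0.928 -1.697 4.164
v 1.453 -0.717 2.85
v 1.109 -1.777 4.147
v 1.648 -0.74 2.883
v 1.304 -1.8 4.18
v 1.827 -0.701 2.962
v 1.483 -1.761 4.259
v 1.962 -0.608 3.074
v 1.618 -1.668 4.371
v 2.189 -0.11 -0.506
v 2.456 -0.346 0.961
v 3.346 0.793 -0.572
v 3.614 0.557 0.896
v 2.926 -1.077 -0.796
v 3.194 -1.313 0.672
v 4.084 -0.174 -0.861
v 4.351 -0.41 0.606
v -2.907 4.023 -0.971
v -2.435 3.473 -1.231
v -2.16 2.827 0.631
v -2.633 3.377 0.891
v -2.199 3.786 -1.158
v -1.924 3.14 0.704
v -2.153 4.162 -1.034
v -1.878 3.516 0.828
v -2.309 4.501 -0.894
v -2.034 3.855 0.968
v -2.625 4.712 -0.774
v -2.35 4.066 1.088
v -3.017 4.738 -0.707
v -2.742 4.092 1.155
v -3.38 4.573 -0.711
v -3.105 3.927 1.151
v -3.616 4.26 -0.784
v -3.341 3.614 1.078
v -3.662 3.884 -0.908
v -3.387 3.238 0.954
v -3.506 3.545 -1.048
v -3.231 2.899 0.814
v -3.19 3.334 -1.168
v -2.915 2.688 0.694
v -2.798 3.308 -1.235
v -2.523 2.662 0.627
f 1 12 6
f 1 6 2
f 1 2 8
f 1 8 11
f 1 11 12
f 2 6 10
f 6 12 5
f 12 11 3
f 11 8 7
f 8 2 9
f 4 10 5
f 4 5 3
f 4 3 7
f 4 7 9
f 4 9 10
f 5 10 6
f 3 5 12
f 7 3 11
f 9 7 8
f 10 9 2
f 14 16 13
f 17 14 13
f 13 16 15
f 15 17 13
f 14 20 16
f 18 14 17
f 18 20 14
f 16 20 15
f 19 17 15
f 15 20 19
f 19 18 17
f 20 18 19
f 22 21 25
f 22 25 23
f 23 25 26
f 23 26 24
f 25 21 27
f 25 27 26
f 26 27 28
f 26 28 24
f 27 21 29
f 27 29 28
f 28 29 30
f 28 30 24
f 29 21 31
f 29 31 30
f 30 31 32
f 30 32 24
f 31 21 33
f 31 33 32
f 32 33 34
f 32 34 24
f 33 21 35
f 33 35 34
f 34 35 36
f 34 36 24
f 35 21 37
f 35 37 36
f 36 37 38
f 36 38 24
f 37 21 39
f 37 39 38
f 38 39 40
f 38 40 24
f 39 21 41
f 39 41 40
f 40 41 42
f 40 42 24
f 41 21 43
f 41 43 42
f 42 43 44
f 42 44 24
f 43 21 45
f 43 45 44
f 44 45 46
f 44 46 24
f 45 21 47
f 45 47 46
f 46 47 48
f 46 48 24
f 47 21 49
f 47 49 48
f 48 49 50
f 48 50 24
f 49 21 51
f 49 51 50
f 50 51 52
f 50 52 24
f 51 21 53
f 51 53 52
f 52 53 54
f 52 54 24
f 53 21 22
f 53 22 54
f 54 22 23
f 54 23 24
f 56 58 55
f 59 56 55
f 55 58 57
f 57 59 55
f 56 62 58
f 60 56 59
f 60 62 56
f 58 62 57
f 61 59 57
f 57 62 61
f 61 60 59
f 62 60 61
f 64 63 67
f 64 67 65
f 65 67 68
f 65 68 66
f 67 63 69
f 67 69 68
f 68 69 70
f 68 70 66
f 69 63 71
f 69 71 70
f 70 71 72
f 70 72 66
f 71 63 73
f 71 73 72
f 72 73 74
f 72 74 66
f 73 63 75
f 73 75 74
f 74 75 76
f 74 76 66
f 75 63 77
f 75 77 76
f 76 77 78
f 76 78 66
f 77 63 79
f 77 79 78
f 78 79 80
f 78 80 66
f 79 63 81
f 79 81 80
f 80 81 82
f 80 82 66
f 81 63 83
f 81 83 82
f 82 83 84
f 82 84 66
f 83 63 85
f 83 85 84
f 84 85 86
f 84 86 66
f 85 63 87
f 85 87 86
f 86 87 88
f 86 88 66
f 87 63 64
f 87 64 88
f 88 64 65
f 88 65 66



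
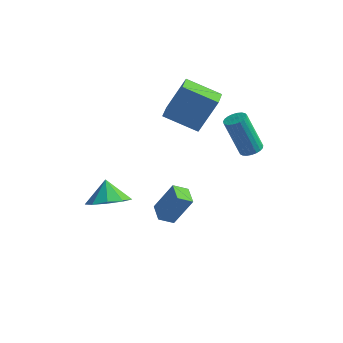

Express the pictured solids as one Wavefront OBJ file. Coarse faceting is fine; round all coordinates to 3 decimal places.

v -3.683 -3.216 -1.941
v -2.83 -3.557 -1.355
v -4.077 -2.584 -0.999
v -2.659 -2.923 -1.709
v -2.968 -2.426 -2.171
v -3.611 -2.298 -2.525
v -4.288 -2.599 -2.606
v -4.682 -3.189 -2.376
v -4.609 -3.791 -1.942
v -4.103 -4.124 -1.508
v -3.4 -4.031 -1.276
v -2.536 -0.494 -4.349
v -1.744 -0.071 -2.858
v -1.916 -0.077 -4.796
v -1.125 0.346 -3.305
v -1.995 -1.346 -4.395
v -1.204 -0.923 -2.904
v -1.376 -0.929 -4.842
v -0.584 -0.506 -3.351
v 1.106 2.93 -1.812
v 1.456 3.398 -1.675
v 0.583 3.478 0.288
v 0.234 3.01 0.152
v 1.254 3.51 -1.77
v 0.381 3.59 0.193
v 1.026 3.522 -1.871
v 0.153 3.602 0.092
v 0.812 3.431 -1.963
v -0.06 3.511 0.001
v 0.649 3.253 -2.028
v -0.223 3.333 -0.065
v 0.566 3.02 -2.056
v -0.307 3.1 -0.092
v 0.575 2.771 -2.041
v -0.297 2.851 -0.078
v 0.677 2.55 -1.987
v -0.196 2.63 -0.024
v 0.853 2.394 -1.903
v -0.02 2.474 0.061
v 1.072 2.331 -1.802
v 0.2 2.411 0.161
v 1.298 2.372 -1.704
v 0.425 2.452 0.259
v 1.49 2.509 -1.624
v 0.618 2.589 0.339
v 1.616 2.719 -1.576
v 0.744 2.799 0.387
v 1.654 2.965 -1.57
v 0.782 3.045 0.394
v 1.597 3.206 -1.605
v 0.725 3.286 0.359
v -2.949 1.802 0.388
v -2.148 2.319 2.337
v -3.111 2.78 0.195
v -2.31 3.297 2.145
v -1.21 1.943 -0.365
v -0.409 2.46 1.585
v -1.372 2.921 -0.557
v -0.571 3.438 1.392
f 2 1 4
f 2 4 3
f 4 1 5
f 4 5 3
f 5 1 6
f 5 6 3
f 6 1 7
f 6 7 3
f 7 1 8
f 7 8 3
f 8 1 9
f 8 9 3
f 9 1 10
f 9 10 3
f 10 1 11
f 10 11 3
f 11 1 2
f 11 2 3
f 13 15 12
f 16 13 12
f 12 15 14
f 14 16 12
f 13 19 15
f 17 13 16
f 17 19 13
f 15 19 14
f 18 16 14
f 14 19 18
f 18 17 16
f 19 17 18
f 21 20 24
f 21 24 22
f 22 24 25
f 22 25 23
f 24 20 26
f 24 26 25
f 25 26 27
f 25 27 23
f 26 20 28
f 26 28 27
f 27 28 29
f 27 29 23
f 28 20 30
f 28 30 29
f 29 30 31
f 29 31 23
f 30 20 32
f 30 32 31
f 31 32 33
f 31 33 23
f 32 20 34
f 32 34 33
f 33 34 35
f 33 35 23
f 34 20 36
f 34 36 35
f 35 36 37
f 35 37 23
f 36 20 38
f 36 38 37
f 37 38 39
f 37 39 23
f 38 20 40
f 38 40 39
f 39 40 41
f 39 41 23
f 40 20 42
f 40 42 41
f 41 42 43
f 41 43 23
f 42 20 44
f 42 44 43
f 43 44 45
f 43 45 23
f 44 20 46
f 44 46 45
f 45 46 47
f 45 47 23
f 46 20 48
f 46 48 47
f 47 48 49
f 47 49 23
f 48 20 50
f 48 50 49
f 49 50 51
f 49 51 23
f 50 20 21
f 50 21 51
f 51 21 22
f 51 22 23
f 53 55 52
f 56 53 52
f 52 55 54
f 54 56 52
f 53 59 55
f 57 53 56
f 57 59 53
f 55 59 54
f 58 56 54
f 54 59 58
f 58 57 56
f 59 57 58



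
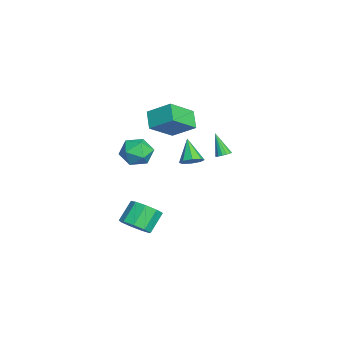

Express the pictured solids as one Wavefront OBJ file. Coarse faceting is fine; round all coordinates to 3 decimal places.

v -2.542 3.23 -1.019
v -2.122 3.392 -0.758
v -3.258 2.73 0.439
v -2.286 3.605 -0.765
v -2.518 3.718 -0.84
v -2.757 3.7 -0.963
v -2.938 3.557 -1.102
v -3.013 3.326 -1.218
v -2.961 3.069 -1.281
v -2.797 2.856 -1.273
v -2.565 2.743 -1.198
v -2.326 2.76 -1.075
v -2.146 2.904 -0.936
v -2.071 3.135 -0.82
v 4.363 1.145 2.307
v 4.684 1.655 2.682
v 3.297 0.915 3.533
v 4.283 1.848 2.369
v 3.929 1.628 2.02
v 3.829 1.125 1.84
v 4.042 0.634 1.933
v 4.443 0.442 2.245
v 4.797 0.662 2.594
v 4.897 1.164 2.775
v -2.967 -1.313 -1.947
v -2.257 -1.536 -1.075
v -4.263 -2.384 -1.165
v -3.553 -2.607 -0.293
v -3.992 -1.556 -0.42
v -3.191 -0.894 -0.904
v -3.329 -3.026 -1.336
v -2.528 -2.364 -1.82
v -2.481 -2.595 -0.698
v -2.89 -1.686 -0.132
v -3.63 -2.234 -2.108
v -4.039 -1.325 -1.542
v 1.828 -2.052 -4.543
v 2.638 -2.108 -3.894
v 1.782 -1.404 -2.767
v 0.972 -1.348 -3.417
v 2.66 -1.497 -4.258
v 1.804 -0.794 -3.131
v 2.293 -1.146 -4.756
v 1.437 -0.443 -3.629
v 1.708 -1.219 -5.154
v 0.852 -0.515 -4.028
v 1.179 -1.681 -5.267
v 0.324 -0.978 -4.14
v 0.954 -2.317 -5.041
v 0.098 -1.614 -3.914
v 1.138 -2.829 -4.582
v 0.282 -2.125 -3.455
v 1.644 -2.977 -4.105
v 0.789 -2.273 -2.978
v 2.237 -2.692 -3.833
v 1.381 -1.989 -2.706
v -2.128 0.03 2.262
v -0.994 -1.32 3.474
v -1.528 1.393 3.219
v -0.394 0.043 4.431
v -1.086 0.157 1.429
v 0.048 -1.193 2.641
v -0.486 1.52 2.386
v 0.648 0.17 3.598
f 2 1 4
f 2 4 3
f 4 1 5
f 4 5 3
f 5 1 6
f 5 6 3
f 6 1 7
f 6 7 3
f 7 1 8
f 7 8 3
f 8 1 9
f 8 9 3
f 9 1 10
f 9 10 3
f 10 1 11
f 10 11 3
f 11 1 12
f 11 12 3
f 12 1 13
f 12 13 3
f 13 1 14
f 13 14 3
f 14 1 2
f 14 2 3
f 16 15 18
f 16 18 17
f 18 15 19
f 18 19 17
f 19 15 20
f 19 20 17
f 20 15 21
f 20 21 17
f 21 15 22
f 21 22 17
f 22 15 23
f 22 23 17
f 23 15 24
f 23 24 17
f 24 15 16
f 24 16 17
f 25 36 30
f 25 30 26
f 25 26 32
f 25 32 35
f 25 35 36
f 26 30 34
f 30 36 29
f 36 35 27
f 35 32 31
f 32 26 33
f 28 34 29
f 28 29 27
f 28 27 31
f 28 31 33
f 28 33 34
f 29 34 30
f 27 29 36
f 31 27 35
f 33 31 32
f 34 33 26
f 38 37 41
f 38 41 39
f 39 41 42
f 39 42 40
f 41 37 43
f 41 43 42
f 42 43 44
f 42 44 40
f 43 37 45
f 43 45 44
f 44 45 46
f 44 46 40
f 45 37 47
f 45 47 46
f 46 47 48
f 46 48 40
f 47 37 49
f 47 49 48
f 48 49 50
f 48 50 40
f 49 37 51
f 49 51 50
f 50 51 52
f 50 52 40
f 51 37 53
f 51 53 52
f 52 53 54
f 52 54 40
f 53 37 55
f 53 55 54
f 54 55 56
f 54 56 40
f 55 37 38
f 55 38 56
f 56 38 39
f 56 39 40
f 58 60 57
f 61 58 57
f 57 60 59
f 59 61 57
f 58 64 60
f 62 58 61
f 62 64 58
f 60 64 59
f 63 61 59
f 59 64 63
f 63 62 61
f 64 62 63



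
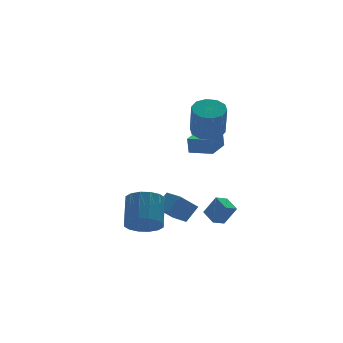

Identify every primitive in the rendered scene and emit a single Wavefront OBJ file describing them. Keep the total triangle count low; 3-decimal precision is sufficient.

v 0.278 -3.186 -3.767
v -0.782 -3.1 -2.826
v 0.217 -1.74 -3.967
v -0.842 -1.655 -3.025
v 1.102 -3.025 -2.855
v 0.043 -2.94 -1.913
v 1.042 -1.58 -3.054
v -0.018 -1.494 -2.113
v 2.825 -0.947 1.965
v 3.8 -0.992 2.13
v 3.43 -1.817 4.081
v 2.455 -1.773 3.915
v 3.6 -0.447 2.323
v 3.231 -1.272 4.274
v 3.104 -0.093 2.379
v 2.735 -0.918 4.33
v 2.502 -0.065 2.277
v 2.132 -0.89 4.227
v 2.022 -0.374 2.055
v 1.653 -1.2 4.006
v 1.85 -0.903 1.799
v 1.48 -1.728 3.75
v 2.049 -1.448 1.606
v 1.68 -2.273 3.557
v 2.545 -1.802 1.55
v 2.176 -2.627 3.501
v 3.148 -1.83 1.653
v 2.778 -2.655 3.603
v 3.627 -1.52 1.874
v 3.258 -2.346 3.825
v -2.911 -4.393 -2.918
v -1.909 -4.711 -3.164
v -1.167 -3.405 -1.829
v -2.169 -3.087 -1.582
v -2.017 -4.29 -3.515
v -1.275 -2.984 -2.18
v -2.366 -3.897 -3.707
v -1.624 -2.59 -2.371
v -2.86 -3.636 -3.686
v -2.118 -2.33 -2.351
v -3.368 -3.579 -3.46
v -2.626 -2.273 -2.125
v -3.754 -3.74 -3.089
v -3.012 -2.433 -1.754
v -3.913 -4.075 -2.671
v -3.171 -2.769 -1.336
v -3.805 -4.496 -2.32
v -3.063 -3.19 -0.985
v -3.456 -4.89 -2.129
v -2.714 -3.583 -0.793
v -2.962 -5.15 -2.149
v -2.22 -3.844 -0.814
v -2.454 -5.207 -2.375
v -1.712 -3.901 -1.04
v -2.068 -5.047 -2.746
v -1.326 -3.74 -1.411
v 3.211 -2.201 -4.858
v 2.409 -2.351 -4.557
v 3.176 -1.163 -4.438
v 2.373 -1.313 -4.137
v 3.747 -2.667 -3.663
v 2.944 -2.817 -3.362
v 3.711 -1.629 -3.243
v 2.909 -1.779 -2.942
v 3.665 -0.06 -0.274
v 3.582 -0.027 0.792
v 2.731 1.069 -0.383
v 2.648 1.103 0.683
v 5.032 1.077 -0.203
v 4.949 1.111 0.863
v 4.098 2.207 -0.312
v 4.015 2.24 0.754
f 2 4 1
f 5 2 1
f 1 4 3
f 3 5 1
f 2 8 4
f 6 2 5
f 6 8 2
f 4 8 3
f 7 5 3
f 3 8 7
f 7 6 5
f 8 6 7
f 10 9 13
f 10 13 11
f 11 13 14
f 11 14 12
f 13 9 15
f 13 15 14
f 14 15 16
f 14 16 12
f 15 9 17
f 15 17 16
f 16 17 18
f 16 18 12
f 17 9 19
f 17 19 18
f 18 19 20
f 18 20 12
f 19 9 21
f 19 21 20
f 20 21 22
f 20 22 12
f 21 9 23
f 21 23 22
f 22 23 24
f 22 24 12
f 23 9 25
f 23 25 24
f 24 25 26
f 24 26 12
f 25 9 27
f 25 27 26
f 26 27 28
f 26 28 12
f 27 9 29
f 27 29 28
f 28 29 30
f 28 30 12
f 29 9 10
f 29 10 30
f 30 10 11
f 30 11 12
f 32 31 35
f 32 35 33
f 33 35 36
f 33 36 34
f 35 31 37
f 35 37 36
f 36 37 38
f 36 38 34
f 37 31 39
f 37 39 38
f 38 39 40
f 38 40 34
f 39 31 41
f 39 41 40
f 40 41 42
f 40 42 34
f 41 31 43
f 41 43 42
f 42 43 44
f 42 44 34
f 43 31 45
f 43 45 44
f 44 45 46
f 44 46 34
f 45 31 47
f 45 47 46
f 46 47 48
f 46 48 34
f 47 31 49
f 47 49 48
f 48 49 50
f 48 50 34
f 49 31 51
f 49 51 50
f 50 51 52
f 50 52 34
f 51 31 53
f 51 53 52
f 52 53 54
f 52 54 34
f 53 31 55
f 53 55 54
f 54 55 56
f 54 56 34
f 55 31 32
f 55 32 56
f 56 32 33
f 56 33 34
f 58 60 57
f 61 58 57
f 57 60 59
f 59 61 57
f 58 64 60
f 62 58 61
f 62 64 58
f 60 64 59
f 63 61 59
f 59 64 63
f 63 62 61
f 64 62 63
f 66 68 65
f 69 66 65
f 65 68 67
f 67 69 65
f 66 72 68
f 70 66 69
f 70 72 66
f 68 72 67
f 71 69 67
f 67 72 71
f 71 70 69
f 72 70 71



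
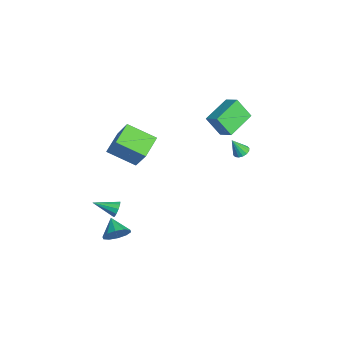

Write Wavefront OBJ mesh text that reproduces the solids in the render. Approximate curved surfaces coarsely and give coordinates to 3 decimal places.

v -1.042 4.226 0.414
v -0.581 4.424 0.551
v -1.118 3.674 1.466
v -0.762 4.605 0.634
v -1.018 4.685 0.658
v -1.28 4.643 0.616
v -1.479 4.488 0.521
v -1.561 4.264 0.397
v -1.504 4.029 0.278
v -1.323 3.848 0.195
v -1.067 3.767 0.171
v -0.805 3.81 0.213
v -0.606 3.965 0.308
v -0.524 4.189 0.432
v -1.056 -3.028 -3.403
v -0.855 -3.27 -3.866
v -1.484 -4.352 -2.897
v -0.602 -3.262 -3.631
v -0.522 -3.165 -3.308
v -0.646 -3.015 -3.022
v -0.927 -2.871 -2.881
v -1.258 -2.786 -2.94
v -1.511 -2.794 -3.175
v -1.591 -2.892 -3.497
v -1.467 -3.041 -3.784
v -1.186 -3.186 -3.925
v -0.031 -2.1 1.255
v -0.818 -3.603 2.088
v -1.106 -1.238 1.795
v -1.893 -2.741 2.628
v 1.073 -1.759 2.912
v 0.286 -3.262 3.745
v -0.002 -0.897 3.452
v -0.789 -2.4 4.285
v -2.813 4.598 2.157
v -3.208 3.851 3.384
v -2.013 5.034 2.68
v -2.409 4.287 3.907
v -1.671 3.133 1.633
v -2.067 2.386 2.86
v -0.872 3.569 2.156
v -1.267 2.822 3.383
v 1.629 -3.573 -3.168
v 1.96 -3.207 -2.488
v 0.571 -3.687 -2.592
v 1.757 -2.835 -2.788
v 1.505 -2.745 -3.233
v 1.3 -2.971 -3.653
v 1.221 -3.427 -3.888
v 1.298 -3.939 -3.848
v 1.501 -4.311 -3.548
v 1.753 -4.402 -3.104
v 1.958 -4.175 -2.684
v 2.037 -3.719 -2.449
f 2 1 4
f 2 4 3
f 4 1 5
f 4 5 3
f 5 1 6
f 5 6 3
f 6 1 7
f 6 7 3
f 7 1 8
f 7 8 3
f 8 1 9
f 8 9 3
f 9 1 10
f 9 10 3
f 10 1 11
f 10 11 3
f 11 1 12
f 11 12 3
f 12 1 13
f 12 13 3
f 13 1 14
f 13 14 3
f 14 1 2
f 14 2 3
f 16 15 18
f 16 18 17
f 18 15 19
f 18 19 17
f 19 15 20
f 19 20 17
f 20 15 21
f 20 21 17
f 21 15 22
f 21 22 17
f 22 15 23
f 22 23 17
f 23 15 24
f 23 24 17
f 24 15 25
f 24 25 17
f 25 15 26
f 25 26 17
f 26 15 16
f 26 16 17
f 28 30 27
f 31 28 27
f 27 30 29
f 29 31 27
f 28 34 30
f 32 28 31
f 32 34 28
f 30 34 29
f 33 31 29
f 29 34 33
f 33 32 31
f 34 32 33
f 36 38 35
f 39 36 35
f 35 38 37
f 37 39 35
f 36 42 38
f 40 36 39
f 40 42 36
f 38 42 37
f 41 39 37
f 37 42 41
f 41 40 39
f 42 40 41
f 44 43 46
f 44 46 45
f 46 43 47
f 46 47 45
f 47 43 48
f 47 48 45
f 48 43 49
f 48 49 45
f 49 43 50
f 49 50 45
f 50 43 51
f 50 51 45
f 51 43 52
f 51 52 45
f 52 43 53
f 52 53 45
f 53 43 54
f 53 54 45
f 54 43 44
f 54 44 45



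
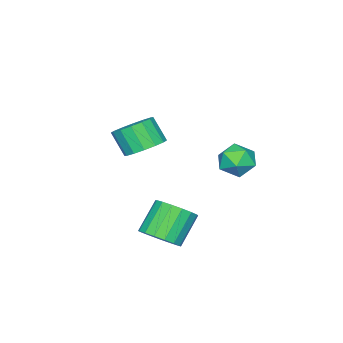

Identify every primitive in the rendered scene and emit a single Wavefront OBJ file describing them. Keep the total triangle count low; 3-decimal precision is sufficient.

v 2.473 3.002 -2.778
v 3.199 3.272 -2.13
v 1.993 3.307 -0.794
v 1.267 3.038 -1.442
v 3.029 3.693 -2.294
v 1.823 3.728 -0.958
v 2.731 3.956 -2.57
v 1.526 3.992 -1.234
v 2.375 4.001 -2.893
v 1.169 4.036 -1.557
v 2.041 3.817 -3.19
v 0.835 3.852 -1.854
v 1.805 3.446 -3.392
v 0.6 3.482 -2.056
v 1.723 2.974 -3.454
v 0.517 3.009 -2.118
v 1.813 2.508 -3.361
v 0.607 2.543 -2.025
v 2.053 2.155 -3.134
v 0.848 2.191 -1.798
v 2.39 1.997 -2.826
v 1.184 2.032 -1.49
v 2.746 2.069 -2.507
v 1.54 2.104 -1.171
v 3.039 2.354 -2.25
v 1.834 2.39 -0.914
v 3.203 2.788 -2.113
v 1.997 2.824 -0.778
v 0.813 1.047 1.395
v 1.766 0.744 1.257
v 1.68 -0.05 2.407
v 0.727 0.253 2.545
v 1.802 1.172 1.555
v 1.716 0.378 2.705
v 1.573 1.566 1.81
v 1.487 0.772 2.96
v 1.14 1.822 1.954
v 1.054 1.028 3.104
v 0.62 1.869 1.948
v 0.534 1.076 3.098
v 0.151 1.697 1.794
v 0.065 0.903 2.944
v -0.14 1.35 1.533
v -0.226 0.556 2.683
v -0.176 0.922 1.235
v -0.262 0.128 2.385
v 0.053 0.528 0.98
v -0.033 -0.266 2.13
v 0.486 0.272 0.836
v 0.4 -0.522 1.986
v 1.006 0.224 0.842
v 0.92 -0.569 1.992
v 1.475 0.397 0.996
v 1.389 -0.397 2.146
v -3.418 3.984 -0.715
v -2.926 3.456 -1.42
v -3.734 2.604 0.1
v -3.242 2.076 -0.605
v -2.732 2.692 0.011
v -2.537 3.545 -0.493
v -4.123 2.515 -0.827
v -3.928 3.368 -1.331
v -3.361 2.548 -1.489
v -2.502 2.657 -0.971
v -4.158 3.403 -0.349
v -3.299 3.512 0.169
f 2 1 5
f 2 5 3
f 3 5 6
f 3 6 4
f 5 1 7
f 5 7 6
f 6 7 8
f 6 8 4
f 7 1 9
f 7 9 8
f 8 9 10
f 8 10 4
f 9 1 11
f 9 11 10
f 10 11 12
f 10 12 4
f 11 1 13
f 11 13 12
f 12 13 14
f 12 14 4
f 13 1 15
f 13 15 14
f 14 15 16
f 14 16 4
f 15 1 17
f 15 17 16
f 16 17 18
f 16 18 4
f 17 1 19
f 17 19 18
f 18 19 20
f 18 20 4
f 19 1 21
f 19 21 20
f 20 21 22
f 20 22 4
f 21 1 23
f 21 23 22
f 22 23 24
f 22 24 4
f 23 1 25
f 23 25 24
f 24 25 26
f 24 26 4
f 25 1 27
f 25 27 26
f 26 27 28
f 26 28 4
f 27 1 2
f 27 2 28
f 28 2 3
f 28 3 4
f 30 29 33
f 30 33 31
f 31 33 34
f 31 34 32
f 33 29 35
f 33 35 34
f 34 35 36
f 34 36 32
f 35 29 37
f 35 37 36
f 36 37 38
f 36 38 32
f 37 29 39
f 37 39 38
f 38 39 40
f 38 40 32
f 39 29 41
f 39 41 40
f 40 41 42
f 40 42 32
f 41 29 43
f 41 43 42
f 42 43 44
f 42 44 32
f 43 29 45
f 43 45 44
f 44 45 46
f 44 46 32
f 45 29 47
f 45 47 46
f 46 47 48
f 46 48 32
f 47 29 49
f 47 49 48
f 48 49 50
f 48 50 32
f 49 29 51
f 49 51 50
f 50 51 52
f 50 52 32
f 51 29 53
f 51 53 52
f 52 53 54
f 52 54 32
f 53 29 30
f 53 30 54
f 54 30 31
f 54 31 32
f 55 66 60
f 55 60 56
f 55 56 62
f 55 62 65
f 55 65 66
f 56 60 64
f 60 66 59
f 66 65 57
f 65 62 61
f 62 56 63
f 58 64 59
f 58 59 57
f 58 57 61
f 58 61 63
f 58 63 64
f 59 64 60
f 57 59 66
f 61 57 65
f 63 61 62
f 64 63 56

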